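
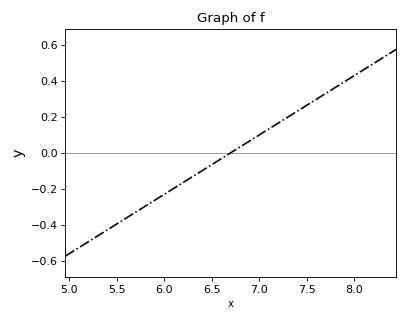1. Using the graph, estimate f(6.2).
-0.16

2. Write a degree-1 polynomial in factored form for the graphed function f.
y = 0.33(x - 6.7)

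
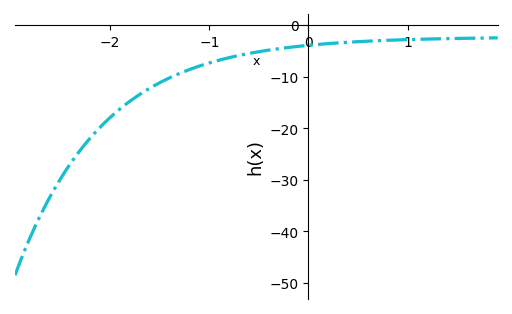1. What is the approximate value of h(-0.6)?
-6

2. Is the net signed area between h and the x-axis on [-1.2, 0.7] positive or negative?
negative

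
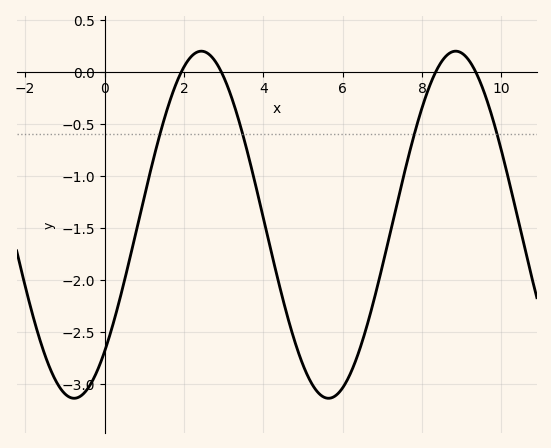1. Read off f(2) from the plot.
0.047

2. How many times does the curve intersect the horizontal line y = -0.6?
4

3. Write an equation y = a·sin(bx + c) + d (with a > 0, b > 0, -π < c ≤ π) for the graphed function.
y = 1.67sin(0.98x - 0.82) - 1.47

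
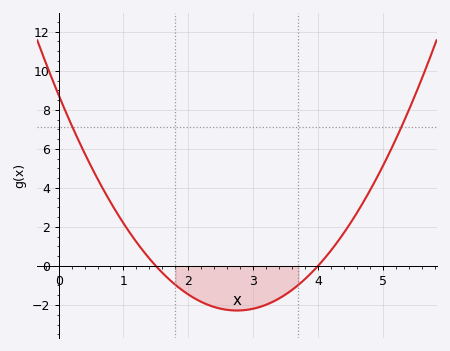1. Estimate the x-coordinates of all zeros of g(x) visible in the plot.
1.5, 4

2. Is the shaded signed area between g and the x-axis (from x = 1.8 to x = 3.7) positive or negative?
negative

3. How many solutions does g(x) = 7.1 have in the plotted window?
2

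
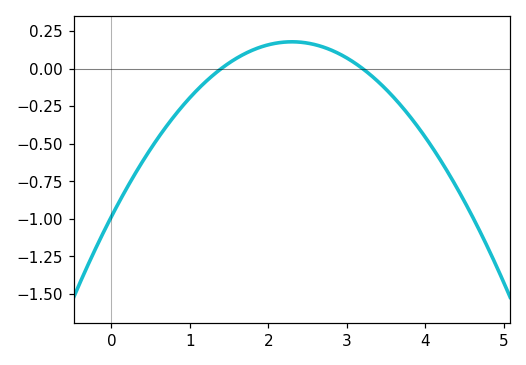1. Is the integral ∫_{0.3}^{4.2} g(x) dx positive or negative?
negative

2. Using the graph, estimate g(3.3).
-0.042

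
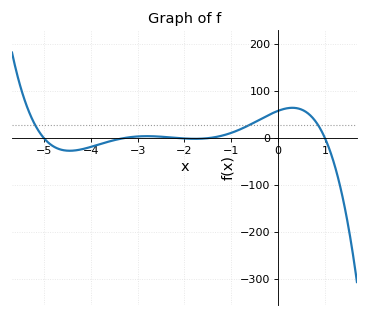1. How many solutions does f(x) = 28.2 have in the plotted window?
3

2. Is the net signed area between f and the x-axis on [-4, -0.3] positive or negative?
positive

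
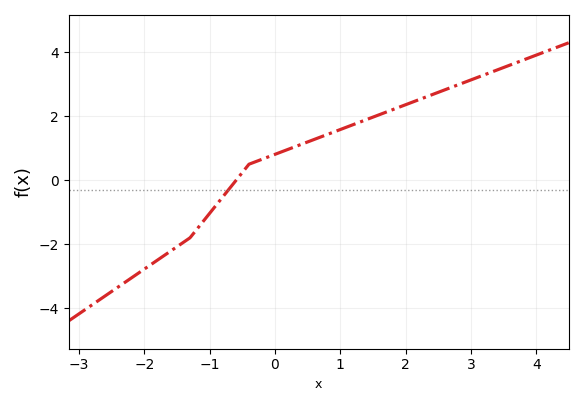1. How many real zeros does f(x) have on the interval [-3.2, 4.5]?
1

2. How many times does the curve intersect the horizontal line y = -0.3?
1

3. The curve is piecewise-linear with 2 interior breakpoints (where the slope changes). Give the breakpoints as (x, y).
(-1.3, -1.8); (-0.4, 0.5)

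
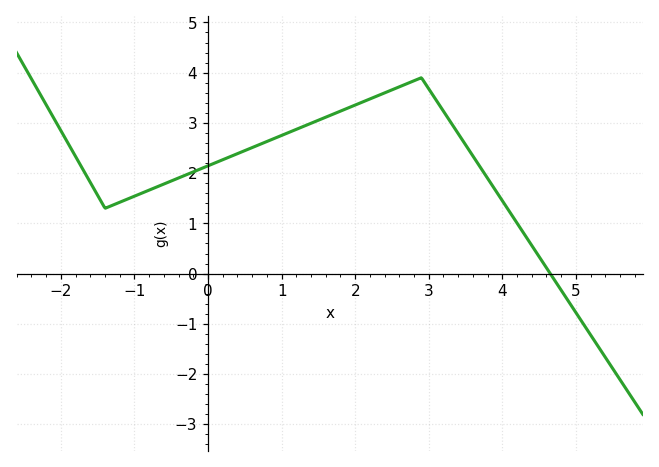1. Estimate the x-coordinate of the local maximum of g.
2.8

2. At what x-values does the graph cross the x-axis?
4.6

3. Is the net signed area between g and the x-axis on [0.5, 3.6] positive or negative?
positive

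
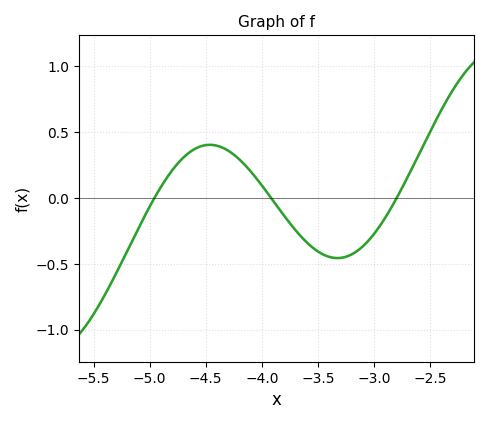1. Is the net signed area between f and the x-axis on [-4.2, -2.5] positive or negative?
negative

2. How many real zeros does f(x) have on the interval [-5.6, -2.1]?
3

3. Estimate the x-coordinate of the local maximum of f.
-4.46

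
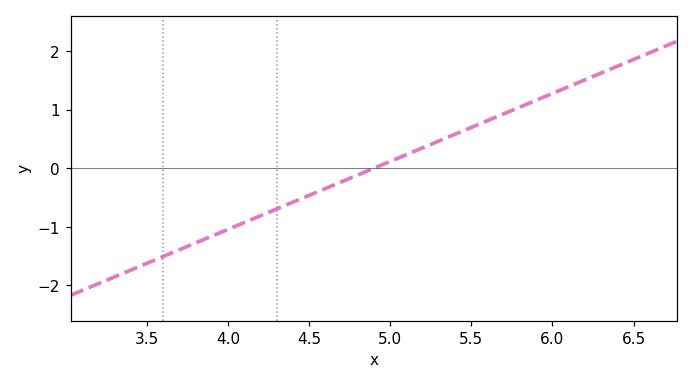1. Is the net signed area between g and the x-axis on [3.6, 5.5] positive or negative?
negative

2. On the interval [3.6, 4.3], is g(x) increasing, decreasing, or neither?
increasing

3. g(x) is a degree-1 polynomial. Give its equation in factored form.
y = 1.16(x - 4.9)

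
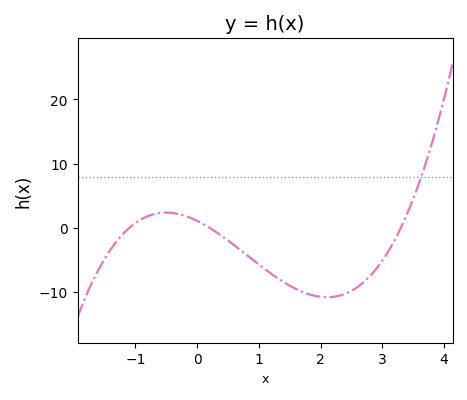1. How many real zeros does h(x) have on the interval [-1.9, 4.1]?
3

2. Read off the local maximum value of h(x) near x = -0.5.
2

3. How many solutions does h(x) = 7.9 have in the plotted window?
1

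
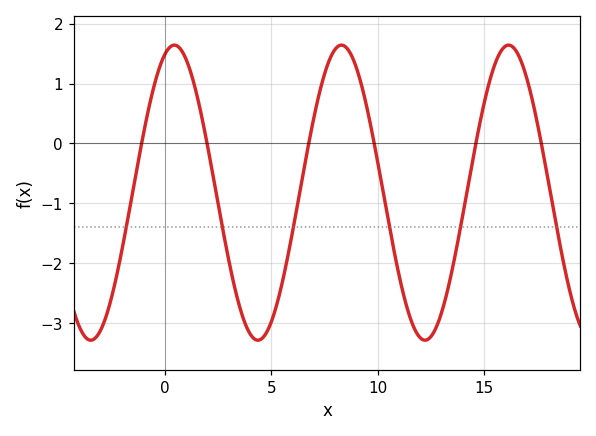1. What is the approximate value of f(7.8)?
1.45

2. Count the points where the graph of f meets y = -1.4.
6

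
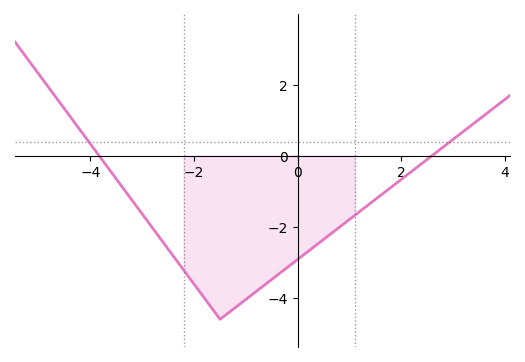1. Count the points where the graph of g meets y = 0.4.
2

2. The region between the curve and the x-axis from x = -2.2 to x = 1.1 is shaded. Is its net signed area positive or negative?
negative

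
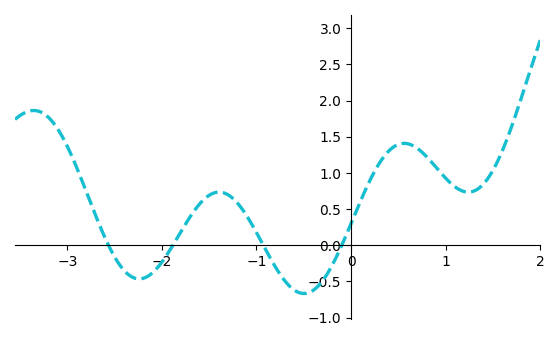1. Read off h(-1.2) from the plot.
0.6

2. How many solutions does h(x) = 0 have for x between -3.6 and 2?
4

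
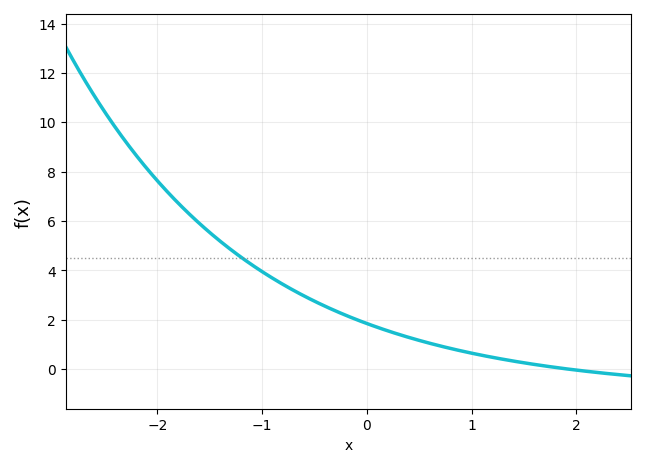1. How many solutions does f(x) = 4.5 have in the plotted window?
1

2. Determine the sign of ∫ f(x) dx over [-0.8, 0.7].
positive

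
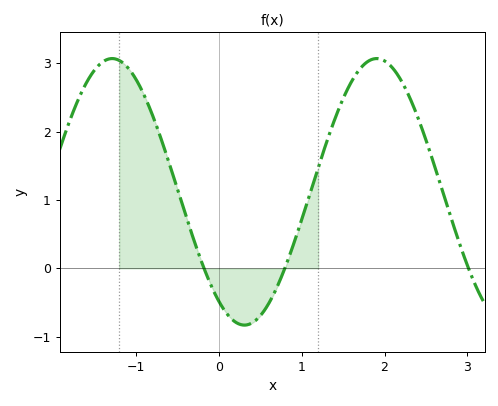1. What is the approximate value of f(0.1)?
-0.665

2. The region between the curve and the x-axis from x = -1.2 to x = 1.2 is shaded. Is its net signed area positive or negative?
positive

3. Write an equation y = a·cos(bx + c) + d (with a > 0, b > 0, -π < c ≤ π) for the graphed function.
y = 1.95cos(1.97x + 2.53) + 1.12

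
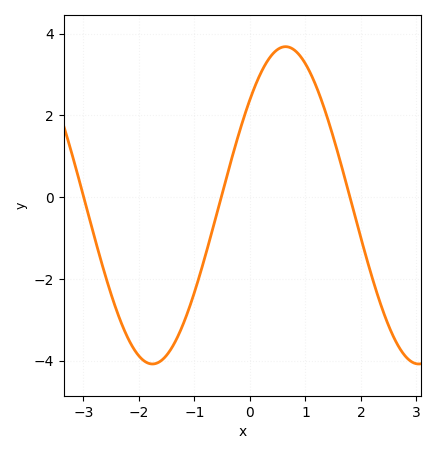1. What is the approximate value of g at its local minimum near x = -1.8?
-4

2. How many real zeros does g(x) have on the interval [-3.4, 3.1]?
3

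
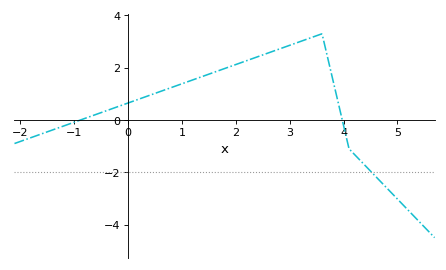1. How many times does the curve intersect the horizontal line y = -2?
1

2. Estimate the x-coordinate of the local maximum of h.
3.6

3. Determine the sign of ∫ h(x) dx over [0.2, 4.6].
positive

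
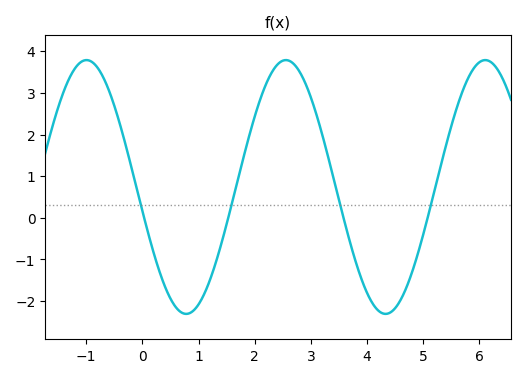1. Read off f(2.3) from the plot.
3.49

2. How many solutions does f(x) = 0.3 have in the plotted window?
4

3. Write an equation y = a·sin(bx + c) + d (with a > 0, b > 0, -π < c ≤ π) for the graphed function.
y = 3.05sin(1.77x - 2.95) + 0.74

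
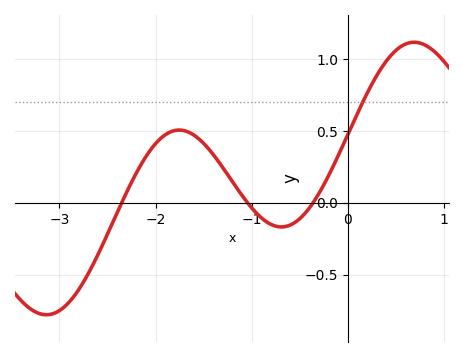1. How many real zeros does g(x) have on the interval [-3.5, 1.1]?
3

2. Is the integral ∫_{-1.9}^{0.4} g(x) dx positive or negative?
positive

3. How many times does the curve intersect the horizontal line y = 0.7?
1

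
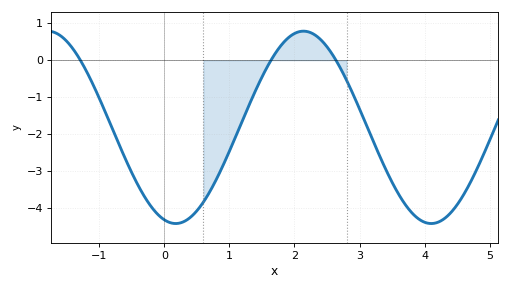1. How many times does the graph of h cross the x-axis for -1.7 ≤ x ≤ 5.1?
3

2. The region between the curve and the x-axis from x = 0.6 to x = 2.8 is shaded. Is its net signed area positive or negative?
negative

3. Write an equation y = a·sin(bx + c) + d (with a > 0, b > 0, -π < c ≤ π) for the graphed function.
y = 2.61sin(1.6x - 1.85) - 1.82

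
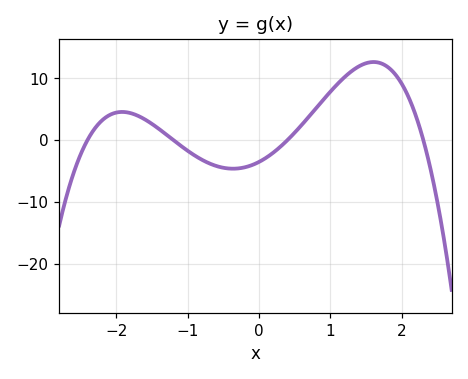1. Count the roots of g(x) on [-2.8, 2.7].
4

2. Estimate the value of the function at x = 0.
-3.5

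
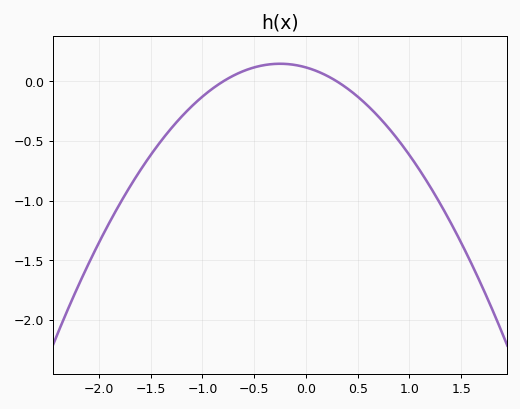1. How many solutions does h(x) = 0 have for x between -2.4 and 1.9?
2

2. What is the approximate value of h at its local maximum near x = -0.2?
0.148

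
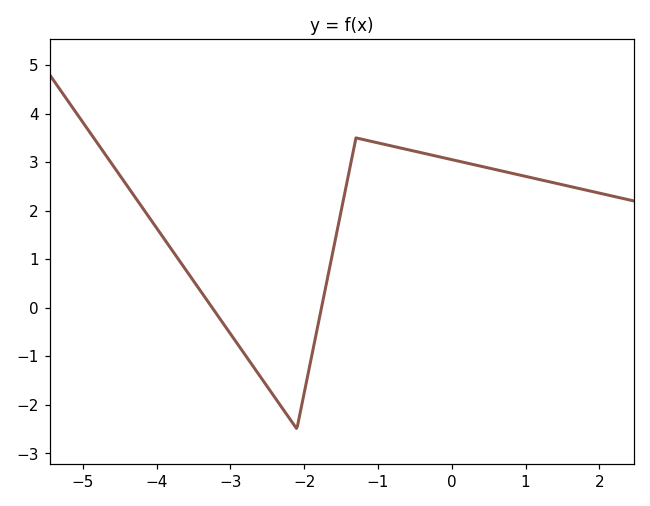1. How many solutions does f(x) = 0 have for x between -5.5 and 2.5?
2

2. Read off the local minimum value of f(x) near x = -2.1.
-2.5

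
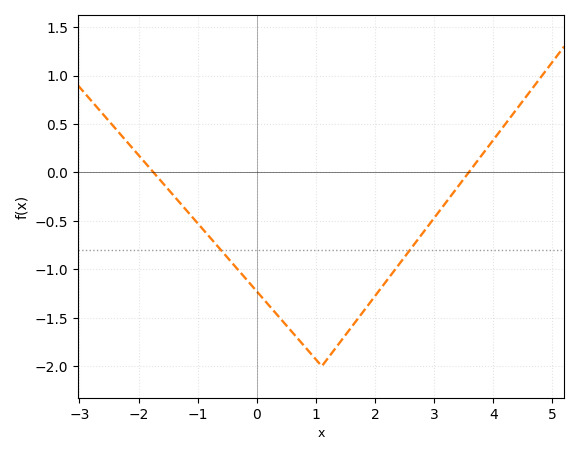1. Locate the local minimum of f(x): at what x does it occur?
1.1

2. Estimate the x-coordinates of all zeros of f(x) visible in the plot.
-1.75, 3.58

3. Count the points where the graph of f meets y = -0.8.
2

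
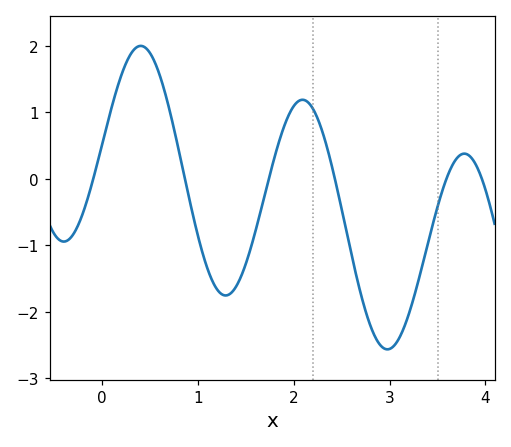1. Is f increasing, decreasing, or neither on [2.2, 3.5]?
neither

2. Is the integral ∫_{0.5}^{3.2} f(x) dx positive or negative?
negative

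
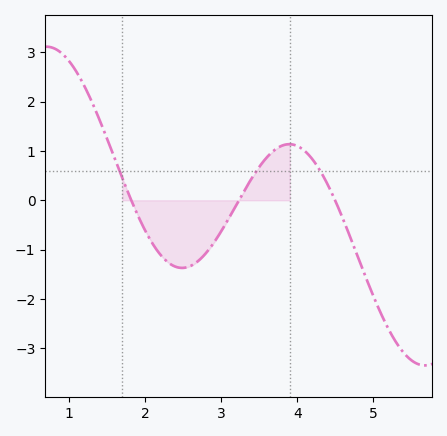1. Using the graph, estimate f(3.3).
0.186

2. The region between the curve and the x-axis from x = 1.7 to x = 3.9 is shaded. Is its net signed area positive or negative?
negative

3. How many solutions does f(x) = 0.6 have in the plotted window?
3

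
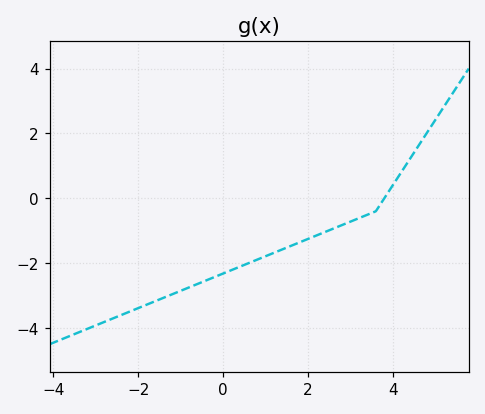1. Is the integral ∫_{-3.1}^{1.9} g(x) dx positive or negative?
negative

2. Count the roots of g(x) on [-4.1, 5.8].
1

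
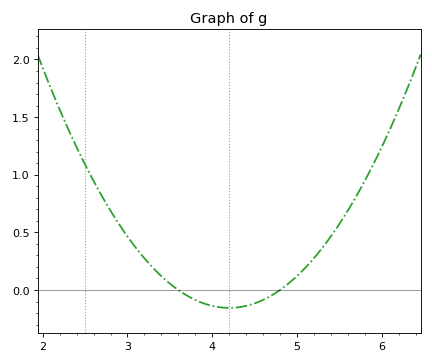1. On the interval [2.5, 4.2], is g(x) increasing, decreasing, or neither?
decreasing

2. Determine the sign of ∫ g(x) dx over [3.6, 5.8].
positive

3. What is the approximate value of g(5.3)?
0.35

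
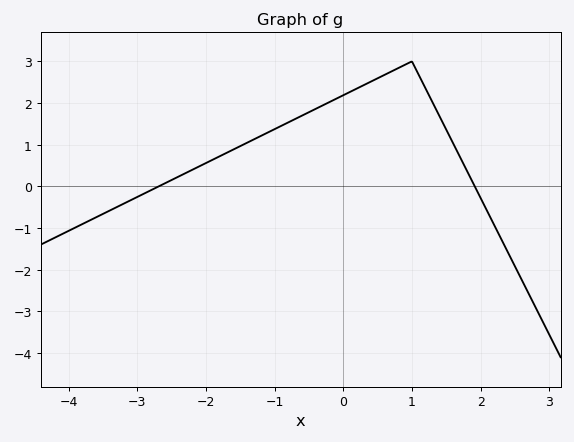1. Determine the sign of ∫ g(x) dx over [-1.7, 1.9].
positive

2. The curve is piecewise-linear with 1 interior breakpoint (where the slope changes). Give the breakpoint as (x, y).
(1, 3)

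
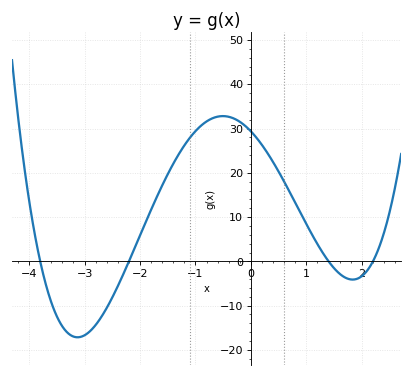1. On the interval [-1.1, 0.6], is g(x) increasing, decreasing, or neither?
neither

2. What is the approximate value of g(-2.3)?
-2.85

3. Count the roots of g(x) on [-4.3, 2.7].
4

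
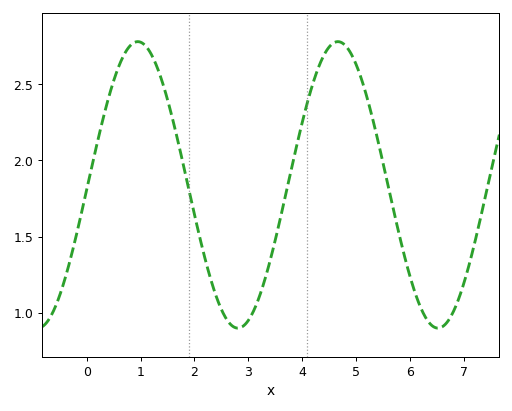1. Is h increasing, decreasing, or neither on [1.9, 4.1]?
neither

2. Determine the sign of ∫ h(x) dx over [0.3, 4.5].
positive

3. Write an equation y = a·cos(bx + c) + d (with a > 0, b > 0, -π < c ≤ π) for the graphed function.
y = 0.94cos(1.69x - 1.6) + 1.84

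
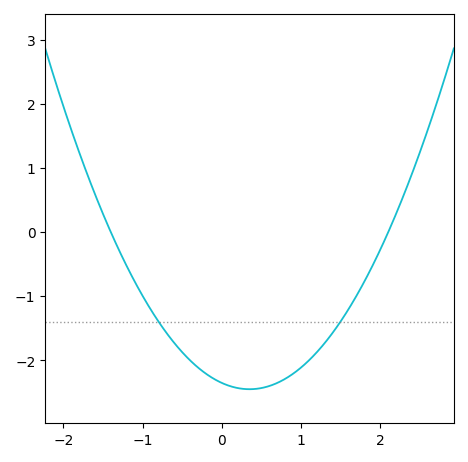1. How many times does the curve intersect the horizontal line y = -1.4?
2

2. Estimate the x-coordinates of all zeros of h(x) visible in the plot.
-1.4, 2.1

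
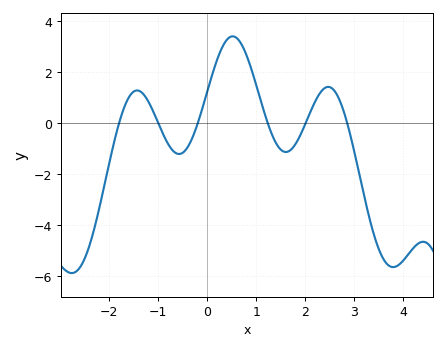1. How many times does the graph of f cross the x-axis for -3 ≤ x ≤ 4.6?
6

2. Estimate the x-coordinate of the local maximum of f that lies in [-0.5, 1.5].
0.6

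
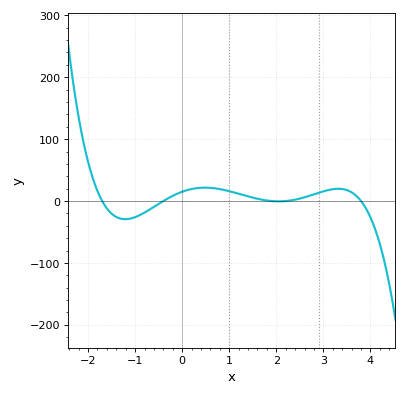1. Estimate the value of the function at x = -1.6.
-12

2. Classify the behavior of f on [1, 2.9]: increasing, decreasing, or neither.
neither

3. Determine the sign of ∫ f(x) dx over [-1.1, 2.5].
positive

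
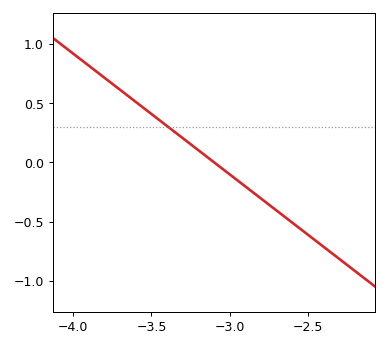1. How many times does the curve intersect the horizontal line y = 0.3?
1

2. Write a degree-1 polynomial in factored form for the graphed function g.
y = -1.02(x + 3.1)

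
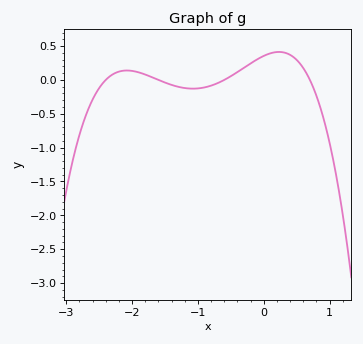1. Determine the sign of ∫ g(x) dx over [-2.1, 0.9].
positive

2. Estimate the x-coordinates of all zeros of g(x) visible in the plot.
-2.4, -1.6, -0.6, 0.7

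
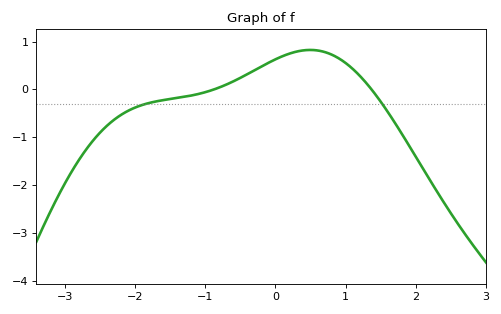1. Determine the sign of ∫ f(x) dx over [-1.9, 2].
positive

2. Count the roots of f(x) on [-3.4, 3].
2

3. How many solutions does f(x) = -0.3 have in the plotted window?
2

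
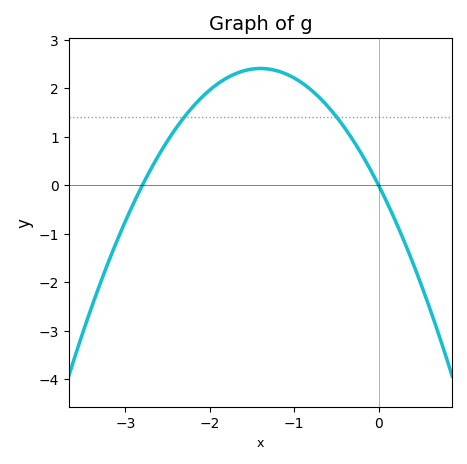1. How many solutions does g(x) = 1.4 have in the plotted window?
2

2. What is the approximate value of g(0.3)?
-1.1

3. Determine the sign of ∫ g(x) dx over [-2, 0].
positive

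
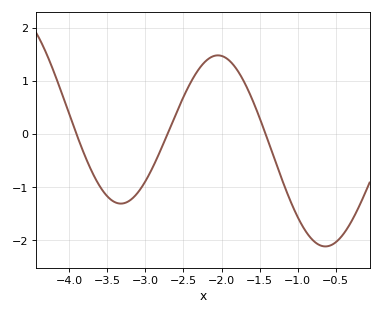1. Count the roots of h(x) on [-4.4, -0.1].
3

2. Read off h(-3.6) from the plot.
-0.979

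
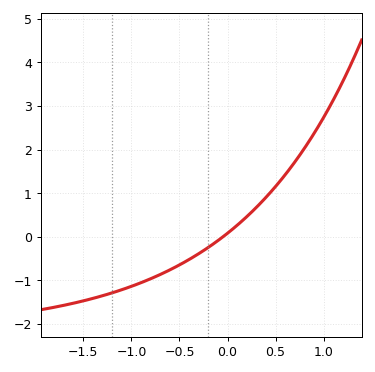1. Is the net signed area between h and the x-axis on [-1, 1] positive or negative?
positive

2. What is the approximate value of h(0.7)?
1.71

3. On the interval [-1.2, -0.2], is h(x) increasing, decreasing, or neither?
increasing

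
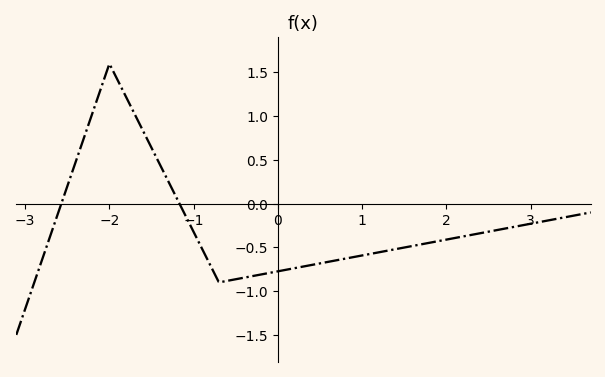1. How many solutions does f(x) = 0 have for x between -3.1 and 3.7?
2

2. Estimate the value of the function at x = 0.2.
-0.75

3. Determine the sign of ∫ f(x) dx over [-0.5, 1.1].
negative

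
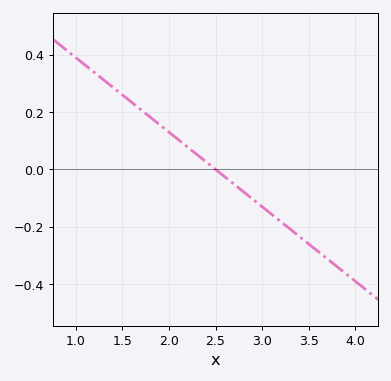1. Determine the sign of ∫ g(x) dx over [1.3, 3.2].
positive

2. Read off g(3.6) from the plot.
-0.286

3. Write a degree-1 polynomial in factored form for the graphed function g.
y = -0.26(x - 2.5)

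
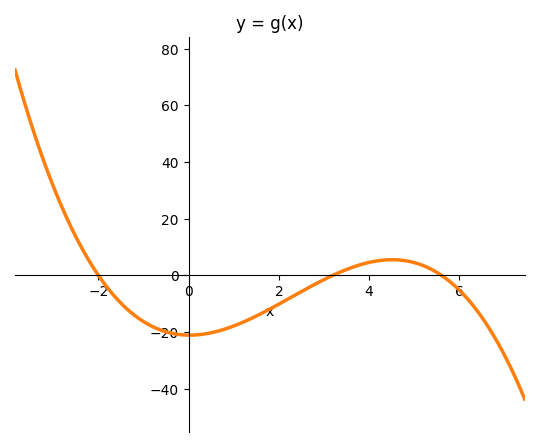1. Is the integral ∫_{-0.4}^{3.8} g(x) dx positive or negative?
negative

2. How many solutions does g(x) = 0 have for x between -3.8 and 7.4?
3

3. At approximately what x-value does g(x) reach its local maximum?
4.51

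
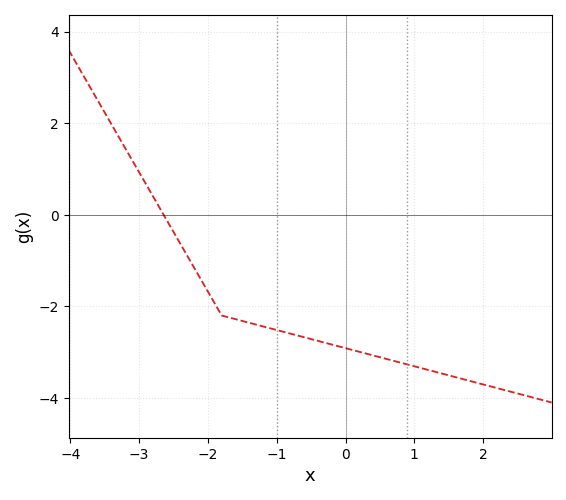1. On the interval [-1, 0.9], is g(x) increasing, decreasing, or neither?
decreasing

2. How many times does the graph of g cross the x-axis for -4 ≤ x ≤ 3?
1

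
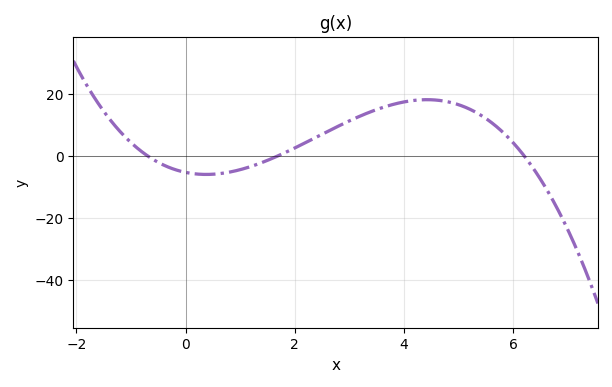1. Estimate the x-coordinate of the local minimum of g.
0.4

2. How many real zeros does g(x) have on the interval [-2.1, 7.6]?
3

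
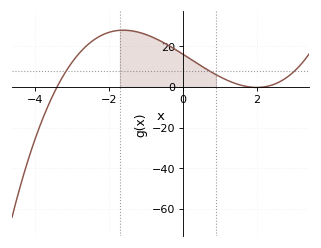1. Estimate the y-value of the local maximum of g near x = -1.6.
27.9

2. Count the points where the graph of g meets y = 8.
3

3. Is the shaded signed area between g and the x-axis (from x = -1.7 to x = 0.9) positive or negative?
positive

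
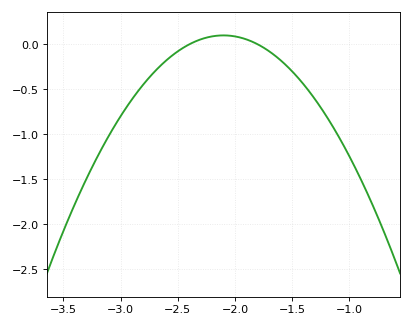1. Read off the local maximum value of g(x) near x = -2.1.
0.1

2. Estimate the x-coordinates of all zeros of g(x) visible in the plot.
-2.4, -1.8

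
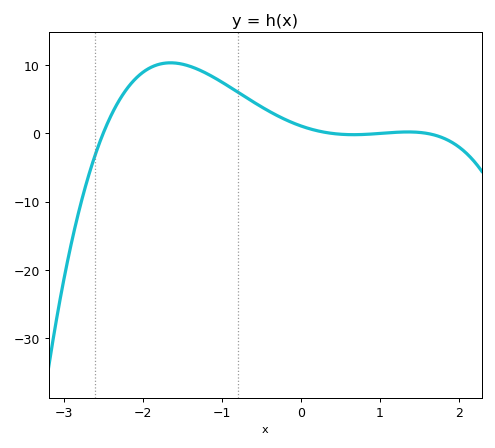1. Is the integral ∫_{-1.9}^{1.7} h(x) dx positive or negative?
positive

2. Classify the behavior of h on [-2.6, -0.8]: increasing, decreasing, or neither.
neither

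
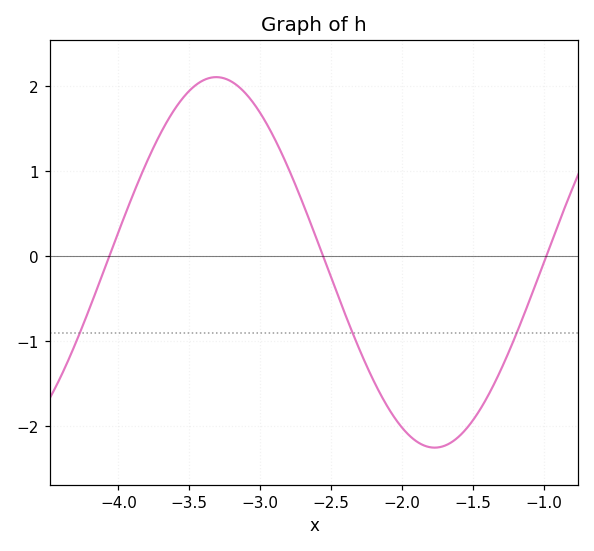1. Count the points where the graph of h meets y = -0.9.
3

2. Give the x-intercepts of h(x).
-4.05, -2.55, -1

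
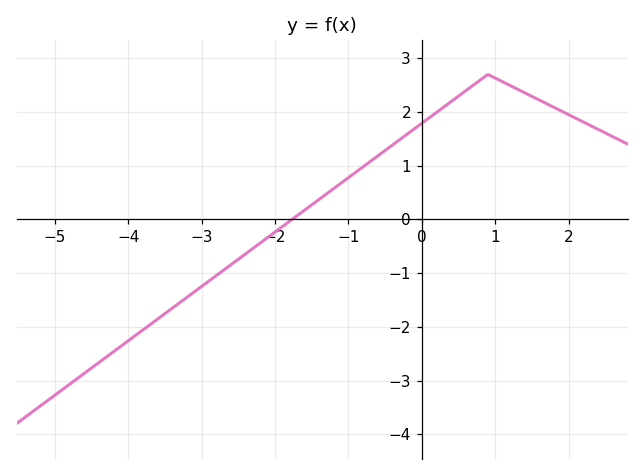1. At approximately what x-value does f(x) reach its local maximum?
1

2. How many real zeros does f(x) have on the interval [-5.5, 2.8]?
1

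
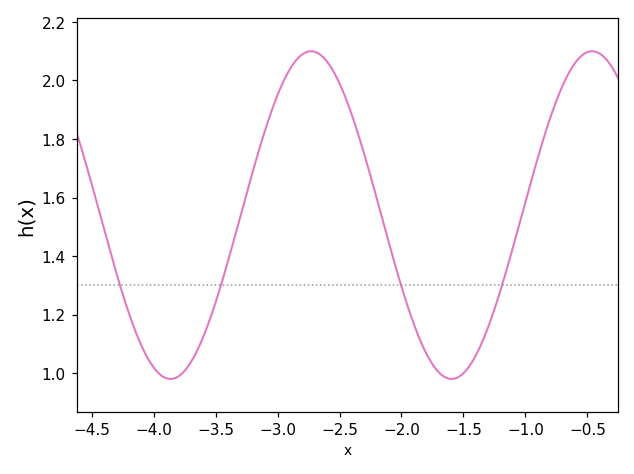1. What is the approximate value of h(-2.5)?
1.99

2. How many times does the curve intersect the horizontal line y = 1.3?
4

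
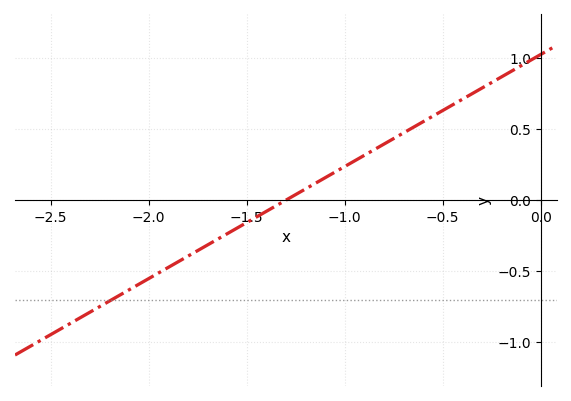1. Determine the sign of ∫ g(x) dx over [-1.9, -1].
negative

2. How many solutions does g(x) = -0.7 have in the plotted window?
1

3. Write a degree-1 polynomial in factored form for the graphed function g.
y = 0.79(x + 1.3)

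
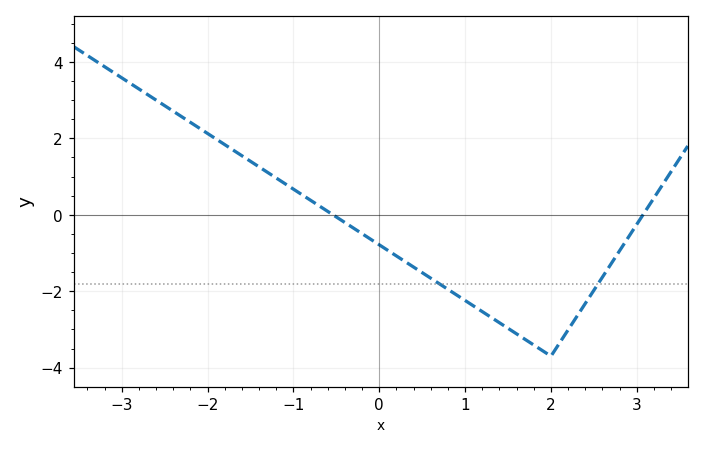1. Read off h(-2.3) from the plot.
2.6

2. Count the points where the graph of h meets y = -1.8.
2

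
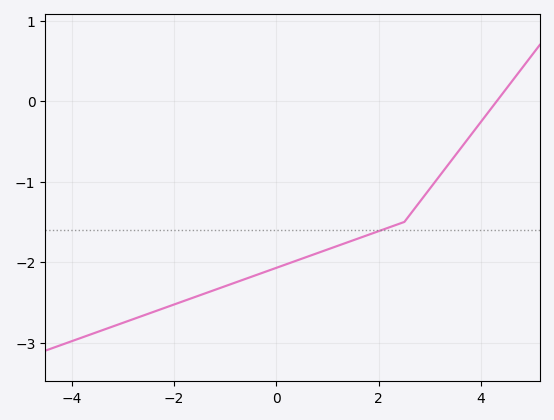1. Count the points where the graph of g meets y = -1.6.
1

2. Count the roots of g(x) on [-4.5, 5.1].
1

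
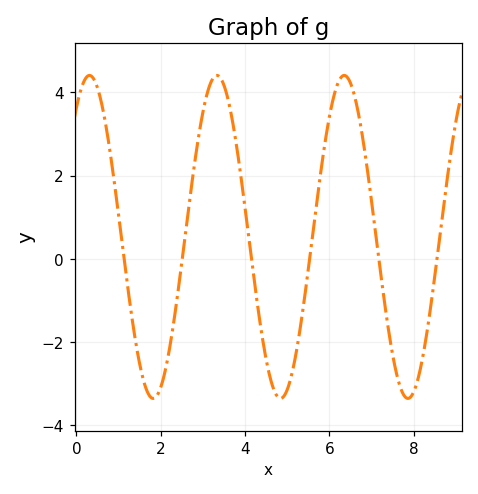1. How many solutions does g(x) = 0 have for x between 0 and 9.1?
6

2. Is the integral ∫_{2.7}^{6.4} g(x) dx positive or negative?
positive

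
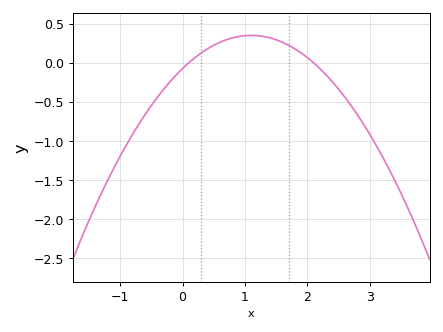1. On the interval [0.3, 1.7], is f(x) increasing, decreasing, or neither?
neither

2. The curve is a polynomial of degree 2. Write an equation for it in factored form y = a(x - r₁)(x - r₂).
y = -0.35(x - 0.1)(x - 2.1)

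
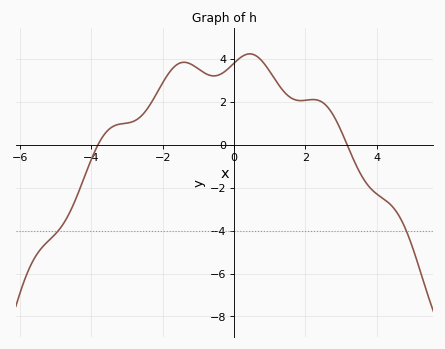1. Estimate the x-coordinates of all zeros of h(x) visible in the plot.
-3.8, 3.2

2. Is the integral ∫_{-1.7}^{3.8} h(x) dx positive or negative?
positive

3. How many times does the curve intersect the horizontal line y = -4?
2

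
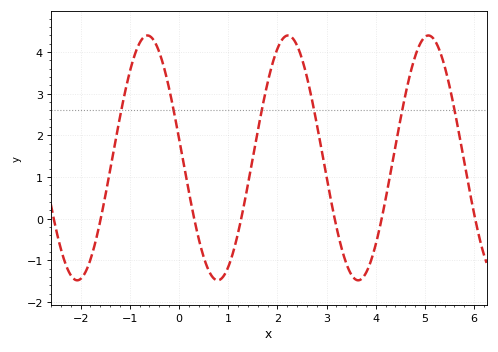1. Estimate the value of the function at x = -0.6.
4.39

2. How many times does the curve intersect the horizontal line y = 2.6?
6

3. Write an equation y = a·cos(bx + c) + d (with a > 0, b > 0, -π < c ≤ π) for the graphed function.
y = 2.94cos(2.2x + 1.41) + 1.46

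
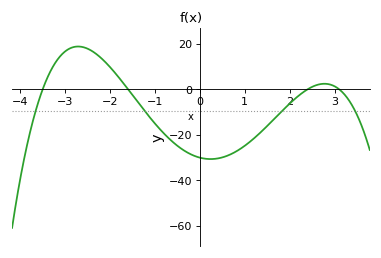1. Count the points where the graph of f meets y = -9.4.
4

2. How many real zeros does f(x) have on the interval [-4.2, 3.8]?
4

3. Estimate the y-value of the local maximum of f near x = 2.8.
2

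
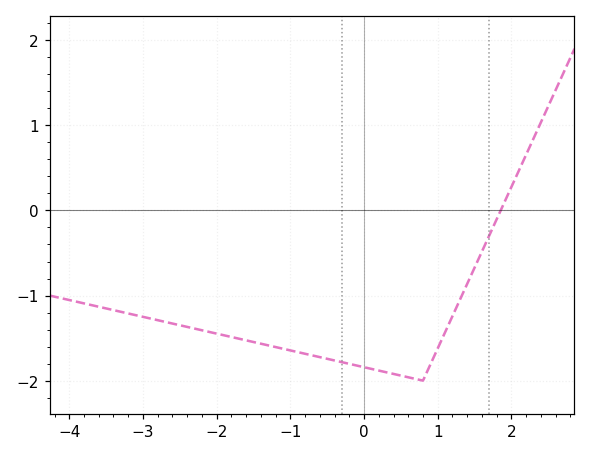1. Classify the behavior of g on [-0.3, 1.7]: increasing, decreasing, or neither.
neither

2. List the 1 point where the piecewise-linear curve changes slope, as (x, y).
(0.8, -2)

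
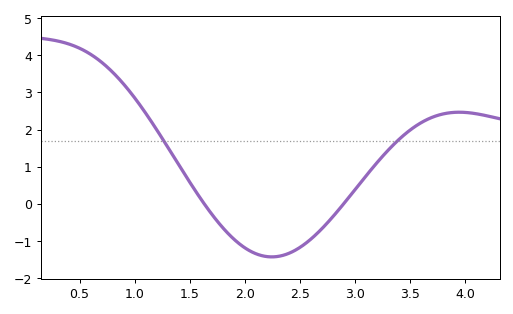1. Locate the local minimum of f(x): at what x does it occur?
2.25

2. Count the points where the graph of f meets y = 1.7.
2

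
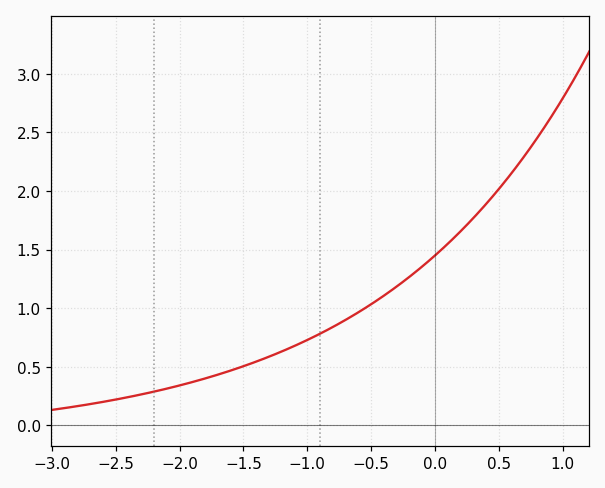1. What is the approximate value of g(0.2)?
1.65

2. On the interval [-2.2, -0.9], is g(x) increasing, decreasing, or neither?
increasing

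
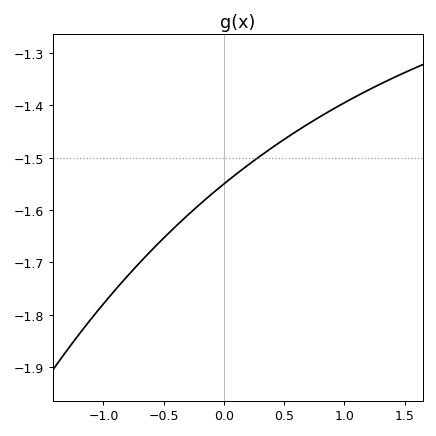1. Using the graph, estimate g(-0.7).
-1.7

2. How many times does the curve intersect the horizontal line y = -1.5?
1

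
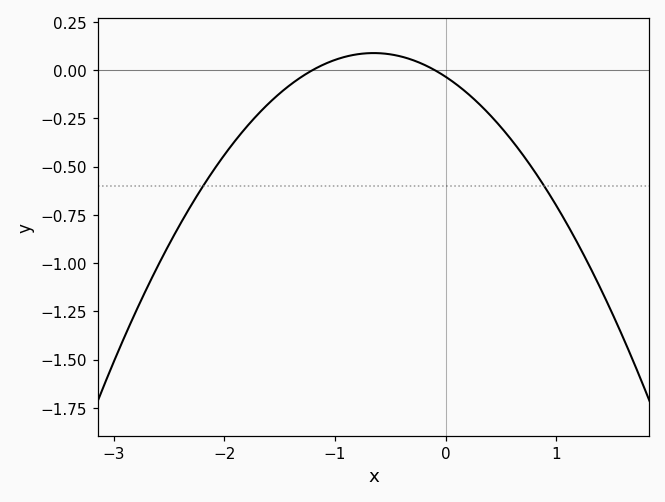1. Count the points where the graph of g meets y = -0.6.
2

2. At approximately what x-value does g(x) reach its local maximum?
-0.65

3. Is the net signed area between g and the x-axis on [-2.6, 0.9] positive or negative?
negative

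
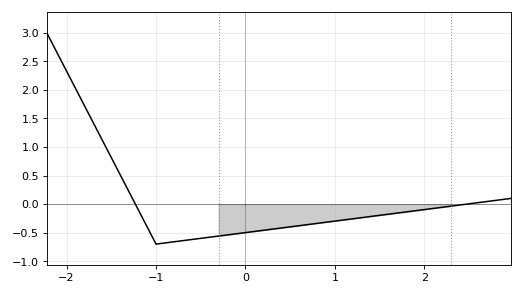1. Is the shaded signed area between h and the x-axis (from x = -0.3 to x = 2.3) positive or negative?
negative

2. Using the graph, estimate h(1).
-0.3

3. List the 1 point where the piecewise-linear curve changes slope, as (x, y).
(-1, -0.7)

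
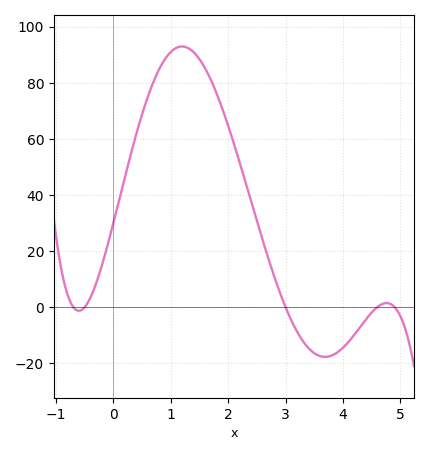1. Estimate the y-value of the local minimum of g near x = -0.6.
-2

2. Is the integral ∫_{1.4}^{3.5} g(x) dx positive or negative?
positive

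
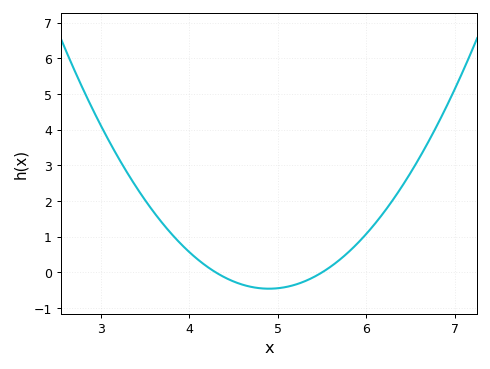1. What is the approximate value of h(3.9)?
0.813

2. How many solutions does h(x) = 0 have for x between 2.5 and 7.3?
2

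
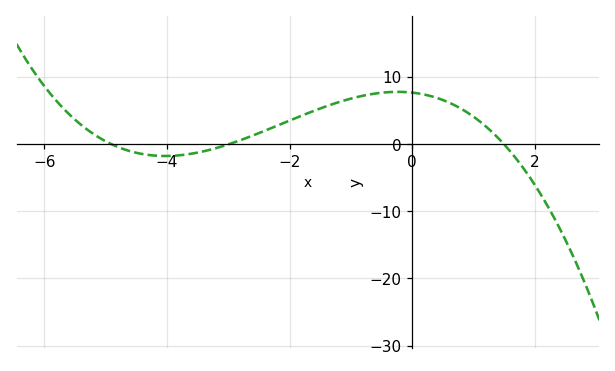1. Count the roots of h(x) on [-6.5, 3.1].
3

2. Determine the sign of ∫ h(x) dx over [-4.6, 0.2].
positive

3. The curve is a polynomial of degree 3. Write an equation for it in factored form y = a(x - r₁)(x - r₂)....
y = -0.35(x + 4.9)(x + 3)(x - 1.5)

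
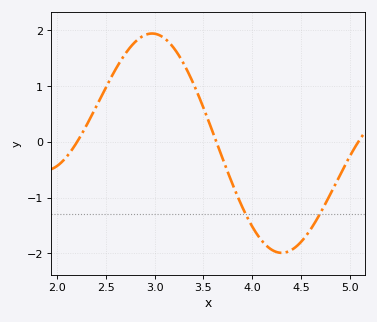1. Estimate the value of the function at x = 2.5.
0.972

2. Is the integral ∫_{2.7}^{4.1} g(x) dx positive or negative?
positive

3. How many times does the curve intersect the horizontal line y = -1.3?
2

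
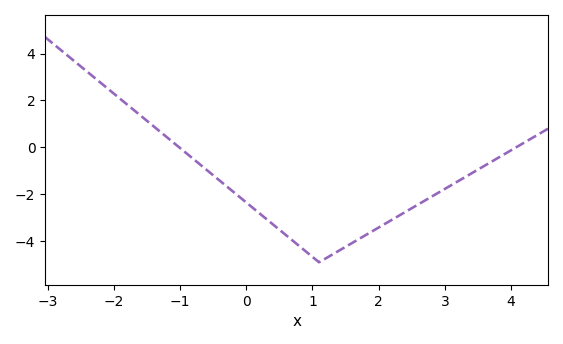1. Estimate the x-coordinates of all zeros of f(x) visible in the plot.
-1.01, 4.08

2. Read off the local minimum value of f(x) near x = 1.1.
-4.9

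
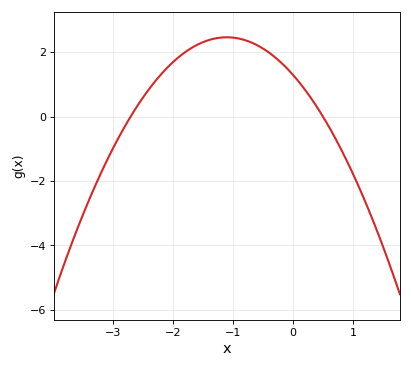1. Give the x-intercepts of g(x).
-2.7, 0.5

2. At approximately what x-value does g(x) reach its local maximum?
-1.1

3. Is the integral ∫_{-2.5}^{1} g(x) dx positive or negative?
positive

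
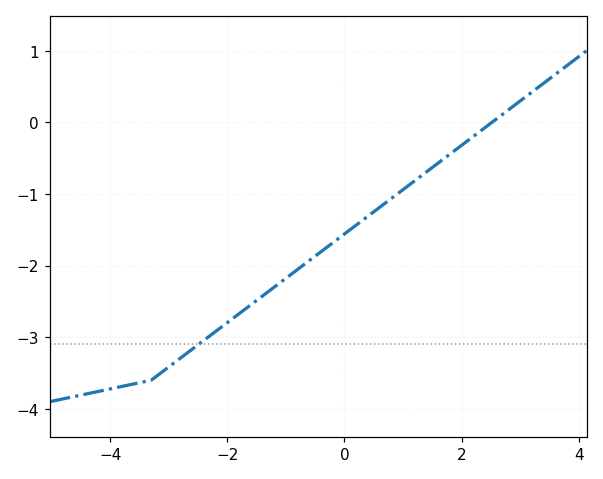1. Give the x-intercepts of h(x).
2.52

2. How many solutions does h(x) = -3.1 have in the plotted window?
1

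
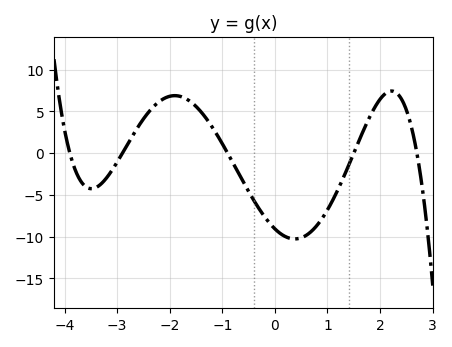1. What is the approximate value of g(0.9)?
-7.8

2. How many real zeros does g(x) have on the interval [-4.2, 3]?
5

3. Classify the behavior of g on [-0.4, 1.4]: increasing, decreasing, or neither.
neither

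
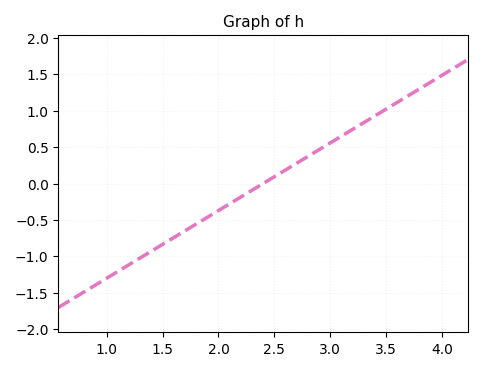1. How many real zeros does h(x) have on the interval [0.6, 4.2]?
1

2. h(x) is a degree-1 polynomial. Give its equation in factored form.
y = 0.93(x - 2.4)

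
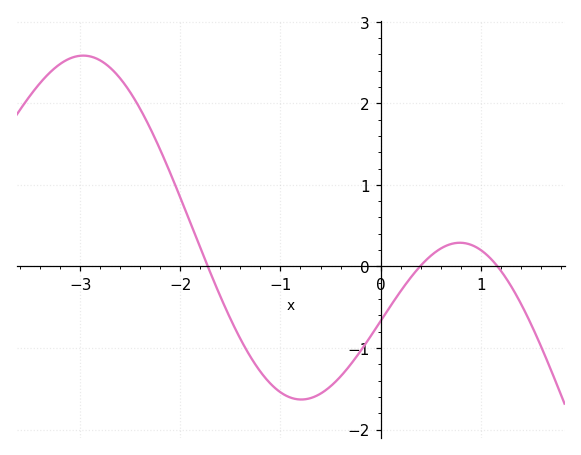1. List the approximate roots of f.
-1.73, 0.394, 1.17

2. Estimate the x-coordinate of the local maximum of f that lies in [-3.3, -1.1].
-2.97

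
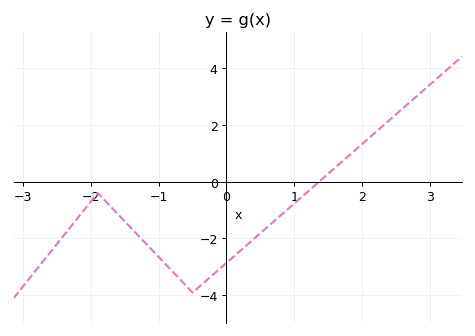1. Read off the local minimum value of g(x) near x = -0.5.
-3.9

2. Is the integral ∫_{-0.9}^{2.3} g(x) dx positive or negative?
negative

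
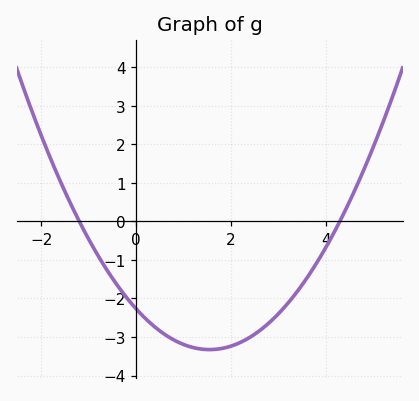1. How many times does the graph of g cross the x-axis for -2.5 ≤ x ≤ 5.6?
2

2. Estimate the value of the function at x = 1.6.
-3.33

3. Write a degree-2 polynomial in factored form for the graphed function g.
y = 0.44(x + 1.2)(x - 4.3)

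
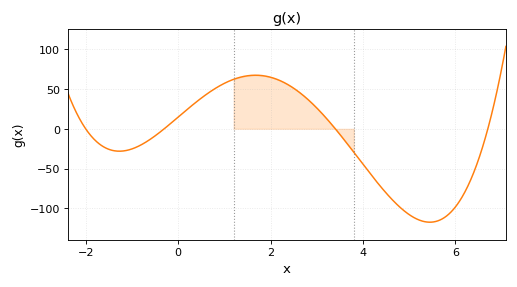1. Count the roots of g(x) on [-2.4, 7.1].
4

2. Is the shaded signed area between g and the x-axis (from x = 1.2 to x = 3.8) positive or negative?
positive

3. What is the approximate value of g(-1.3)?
-28.2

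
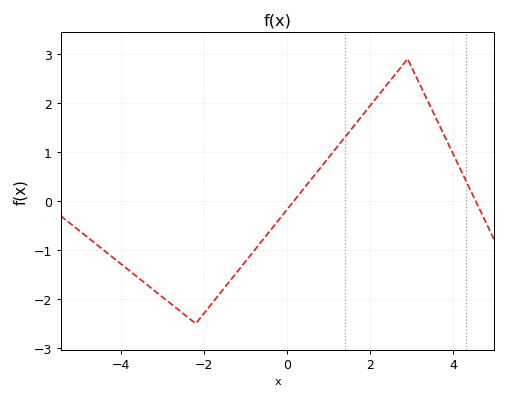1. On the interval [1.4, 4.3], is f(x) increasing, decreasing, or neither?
neither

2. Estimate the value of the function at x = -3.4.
-1.69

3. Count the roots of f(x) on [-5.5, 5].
2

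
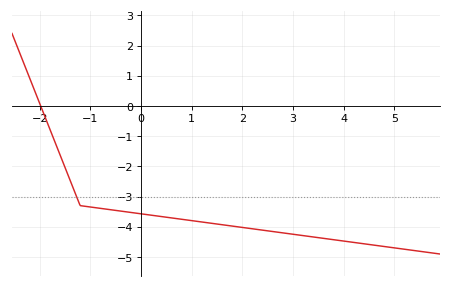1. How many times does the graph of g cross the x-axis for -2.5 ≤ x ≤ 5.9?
1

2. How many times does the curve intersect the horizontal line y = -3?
1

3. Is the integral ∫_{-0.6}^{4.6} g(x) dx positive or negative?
negative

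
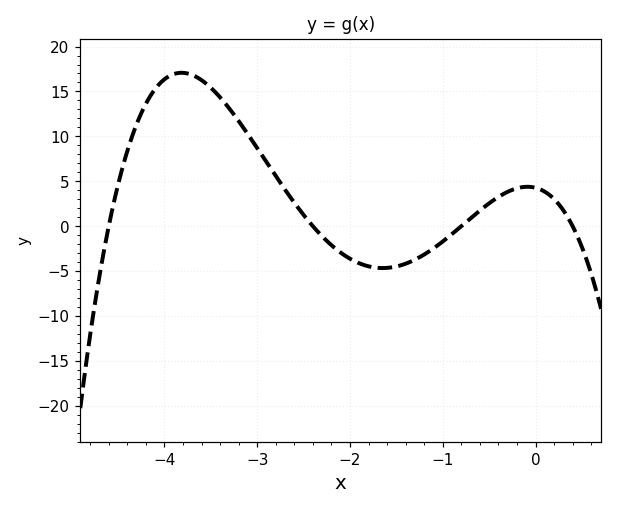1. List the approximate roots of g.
-4.6, -2.4, -0.8, 0.4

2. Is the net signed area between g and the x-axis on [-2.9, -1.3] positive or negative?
negative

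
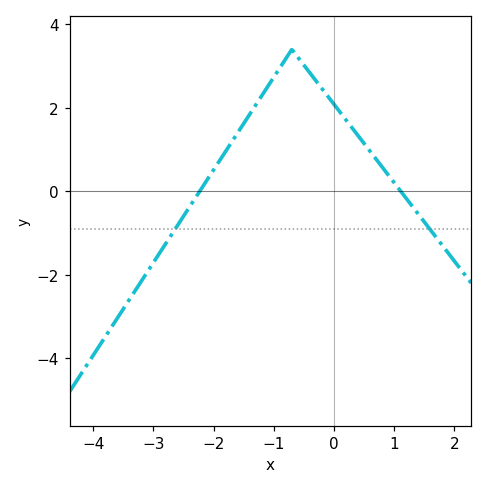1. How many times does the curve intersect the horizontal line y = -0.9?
2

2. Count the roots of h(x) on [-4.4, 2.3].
2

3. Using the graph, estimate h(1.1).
0.02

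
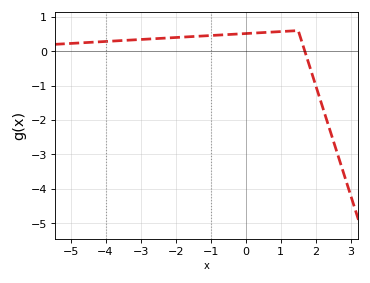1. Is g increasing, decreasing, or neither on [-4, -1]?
increasing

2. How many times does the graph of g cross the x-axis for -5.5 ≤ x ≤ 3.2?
1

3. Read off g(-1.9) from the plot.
0.4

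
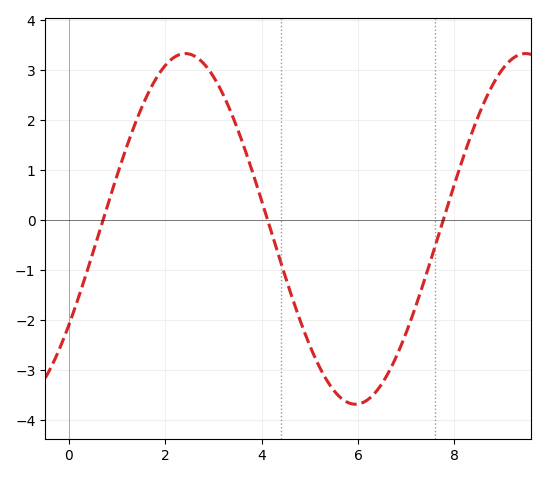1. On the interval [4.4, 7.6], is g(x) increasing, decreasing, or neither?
neither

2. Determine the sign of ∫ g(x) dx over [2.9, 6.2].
negative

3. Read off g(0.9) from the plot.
0.587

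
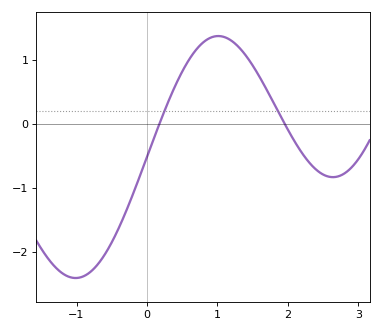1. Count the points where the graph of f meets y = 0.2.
2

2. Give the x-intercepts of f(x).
0.177, 1.96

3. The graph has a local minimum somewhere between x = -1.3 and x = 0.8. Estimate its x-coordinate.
-1.01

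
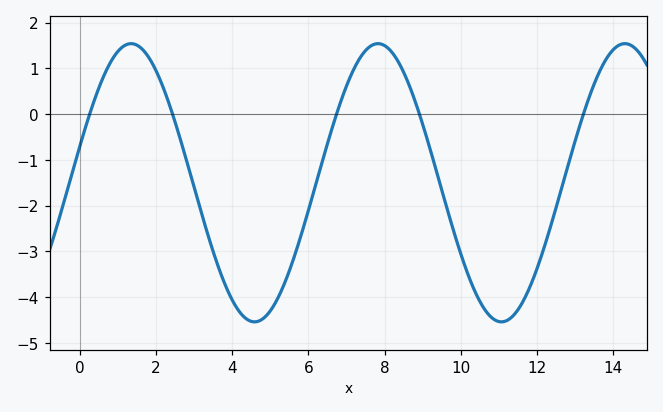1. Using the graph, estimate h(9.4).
-1.36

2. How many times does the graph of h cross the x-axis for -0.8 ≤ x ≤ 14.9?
5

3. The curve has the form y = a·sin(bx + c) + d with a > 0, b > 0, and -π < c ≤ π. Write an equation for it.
y = 3.04sin(0.97x + 0.262) - 1.5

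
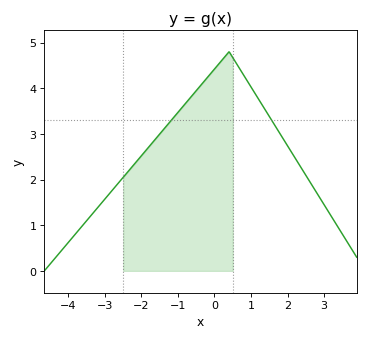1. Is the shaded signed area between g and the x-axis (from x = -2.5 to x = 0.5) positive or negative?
positive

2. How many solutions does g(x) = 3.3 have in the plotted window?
2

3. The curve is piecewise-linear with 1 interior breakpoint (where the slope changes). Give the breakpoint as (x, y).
(0.4, 4.8)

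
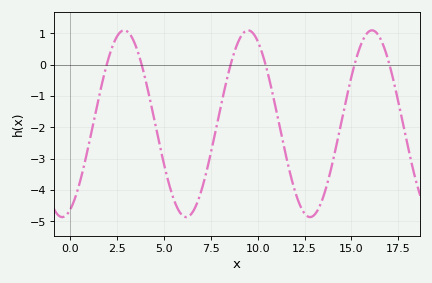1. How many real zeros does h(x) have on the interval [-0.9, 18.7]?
6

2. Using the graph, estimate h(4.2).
-1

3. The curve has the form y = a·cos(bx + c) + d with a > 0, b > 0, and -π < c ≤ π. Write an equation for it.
y = 2.98cos(0.95x - 2.7) - 1.88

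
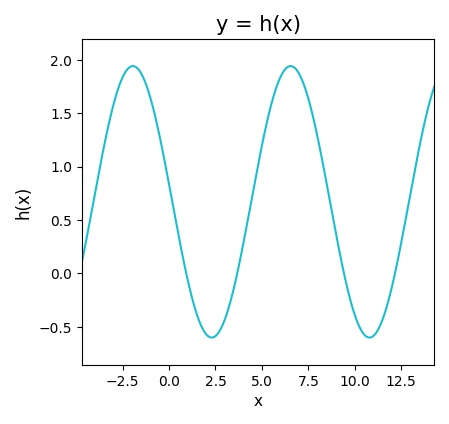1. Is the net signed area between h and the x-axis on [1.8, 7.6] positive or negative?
positive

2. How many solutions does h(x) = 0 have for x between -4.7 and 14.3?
4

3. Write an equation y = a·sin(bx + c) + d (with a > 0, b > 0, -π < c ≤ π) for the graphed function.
y = 1.27sin(0.74x + 3.01) + 0.67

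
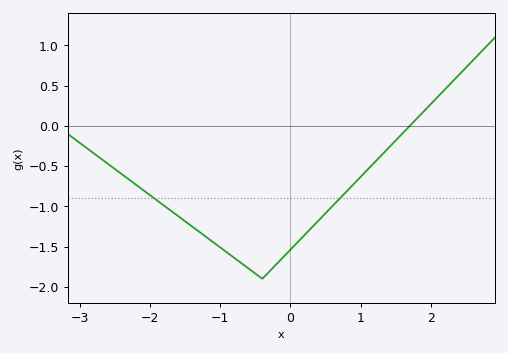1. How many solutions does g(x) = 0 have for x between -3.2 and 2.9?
1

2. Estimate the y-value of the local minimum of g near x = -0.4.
-1.9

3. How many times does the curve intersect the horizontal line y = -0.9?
2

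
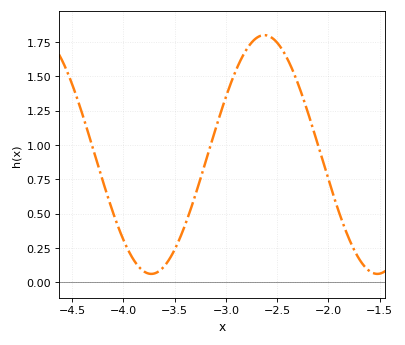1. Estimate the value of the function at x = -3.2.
0.88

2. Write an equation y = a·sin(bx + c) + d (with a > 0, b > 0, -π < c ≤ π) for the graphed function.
y = 0.87sin(2.9x + 2.8) + 0.93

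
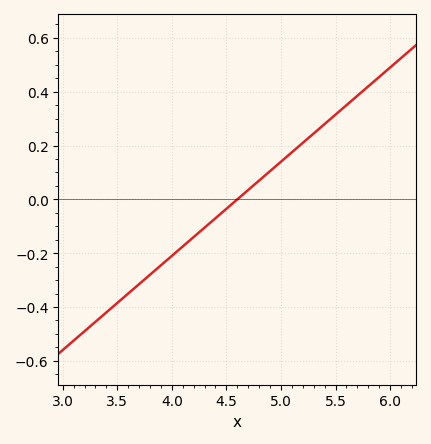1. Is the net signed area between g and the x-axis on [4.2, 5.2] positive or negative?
positive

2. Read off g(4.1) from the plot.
-0.18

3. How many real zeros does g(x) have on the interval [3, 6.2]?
1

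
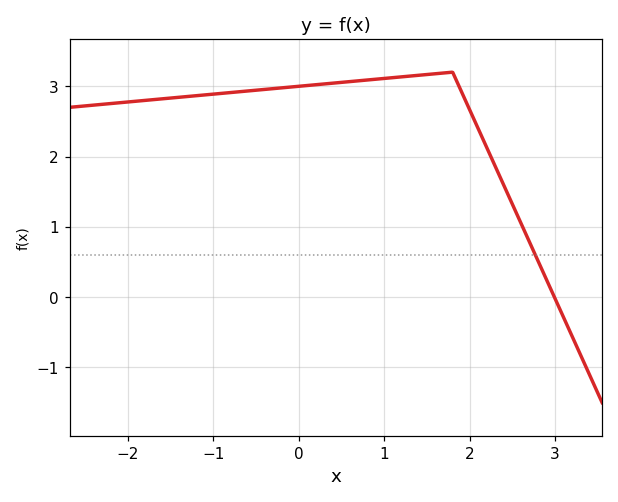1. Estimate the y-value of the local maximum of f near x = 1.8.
3.2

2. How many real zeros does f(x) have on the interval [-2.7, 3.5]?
1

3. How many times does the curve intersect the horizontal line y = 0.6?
1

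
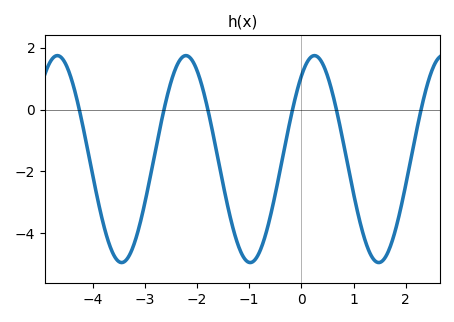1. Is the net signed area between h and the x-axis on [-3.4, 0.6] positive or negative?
negative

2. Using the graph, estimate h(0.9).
-1.9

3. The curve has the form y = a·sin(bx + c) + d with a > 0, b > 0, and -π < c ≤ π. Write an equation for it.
y = 3.34sin(2.5x + 0.93) - 1.6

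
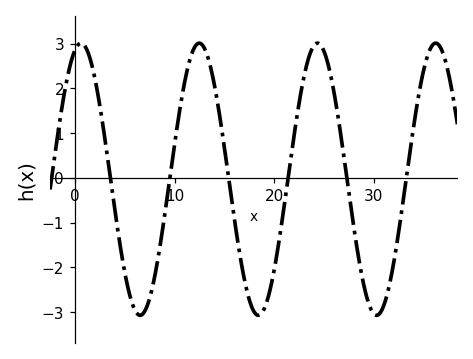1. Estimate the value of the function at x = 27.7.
-0.675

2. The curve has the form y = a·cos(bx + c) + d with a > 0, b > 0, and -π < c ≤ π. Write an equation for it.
y = 3.04cos(0.53x - 0.33) - 0.03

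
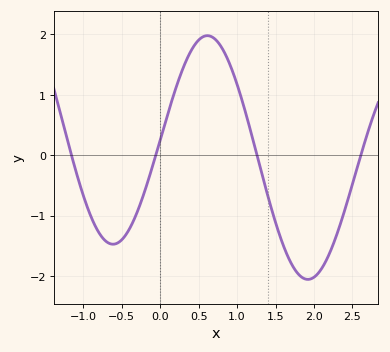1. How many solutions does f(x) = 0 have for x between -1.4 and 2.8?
4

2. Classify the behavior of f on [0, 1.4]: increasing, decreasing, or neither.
neither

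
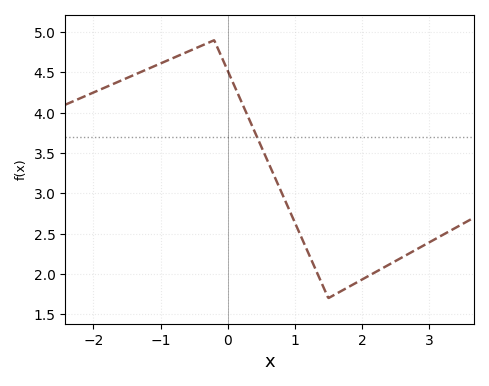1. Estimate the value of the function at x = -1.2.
4.55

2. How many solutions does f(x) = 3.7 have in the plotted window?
1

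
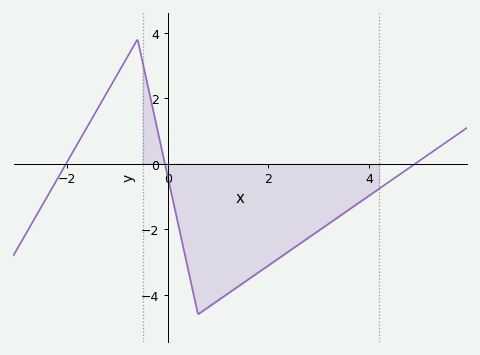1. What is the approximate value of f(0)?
-0.4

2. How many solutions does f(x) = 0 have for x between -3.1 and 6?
3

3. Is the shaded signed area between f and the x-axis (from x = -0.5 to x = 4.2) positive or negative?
negative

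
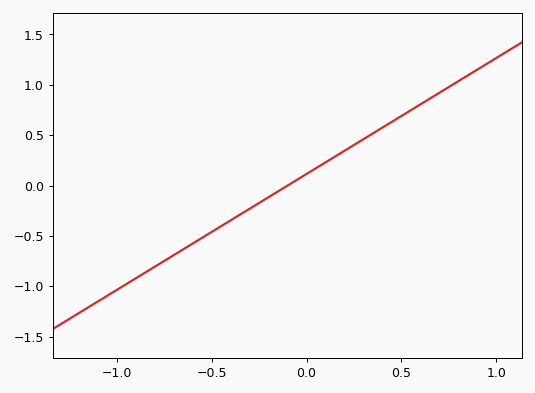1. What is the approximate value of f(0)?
0.115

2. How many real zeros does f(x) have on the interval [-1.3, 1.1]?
1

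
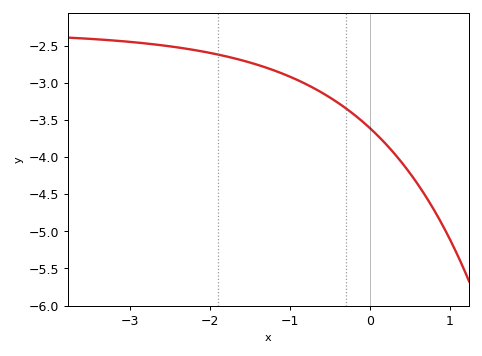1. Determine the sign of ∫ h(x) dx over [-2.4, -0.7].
negative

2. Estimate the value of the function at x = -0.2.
-3.45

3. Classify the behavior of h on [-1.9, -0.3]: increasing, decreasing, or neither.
decreasing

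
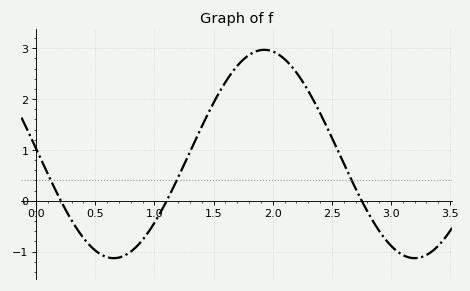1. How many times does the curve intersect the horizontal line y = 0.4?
3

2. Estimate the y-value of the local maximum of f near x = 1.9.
2.97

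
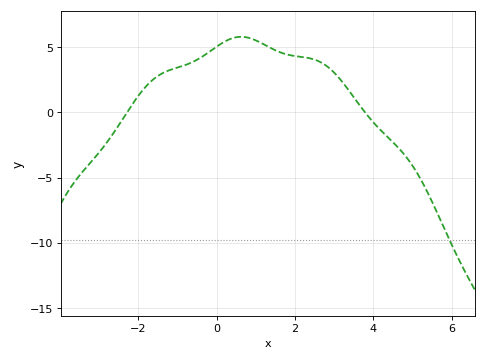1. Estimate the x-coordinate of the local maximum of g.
0.625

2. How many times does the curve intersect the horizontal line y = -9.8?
1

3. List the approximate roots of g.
-2.29, 3.79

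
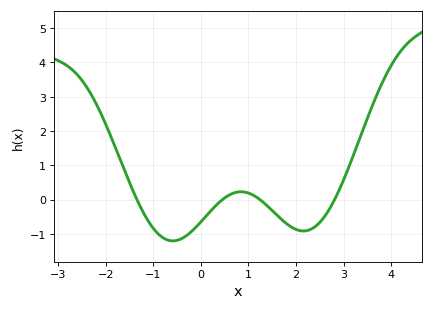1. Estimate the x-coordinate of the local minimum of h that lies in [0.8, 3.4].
2.2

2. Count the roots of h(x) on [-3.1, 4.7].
4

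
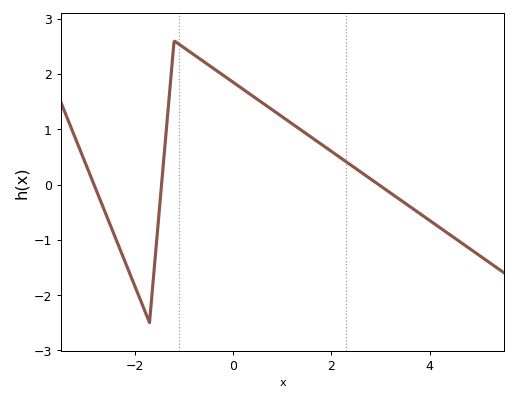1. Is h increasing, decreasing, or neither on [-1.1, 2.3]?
decreasing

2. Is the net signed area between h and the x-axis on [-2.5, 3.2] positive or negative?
positive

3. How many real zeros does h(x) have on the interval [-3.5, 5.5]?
3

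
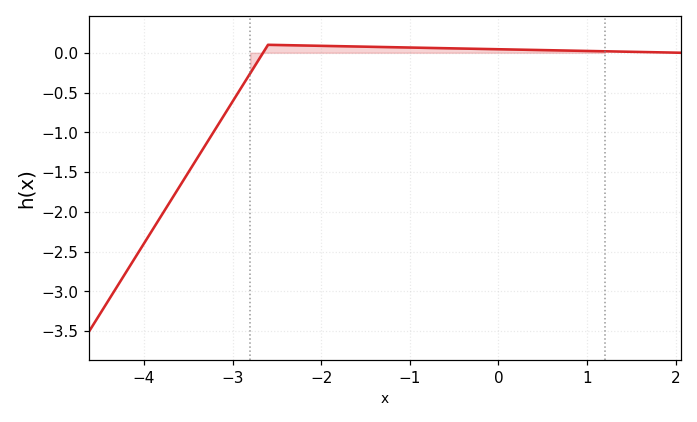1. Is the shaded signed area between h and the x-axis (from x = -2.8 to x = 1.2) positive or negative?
positive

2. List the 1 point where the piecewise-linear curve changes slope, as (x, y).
(-2.6, 0.1)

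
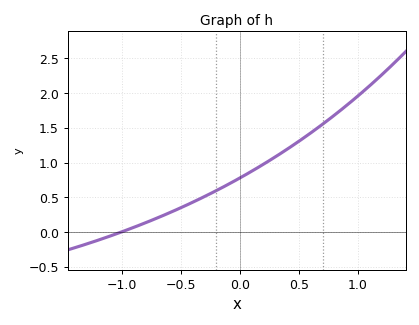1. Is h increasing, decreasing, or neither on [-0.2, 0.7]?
increasing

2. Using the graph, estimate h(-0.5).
0.35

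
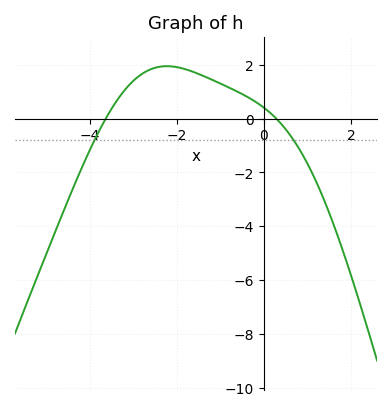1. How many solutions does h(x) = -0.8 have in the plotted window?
2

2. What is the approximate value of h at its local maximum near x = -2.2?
2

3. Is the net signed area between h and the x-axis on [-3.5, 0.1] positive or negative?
positive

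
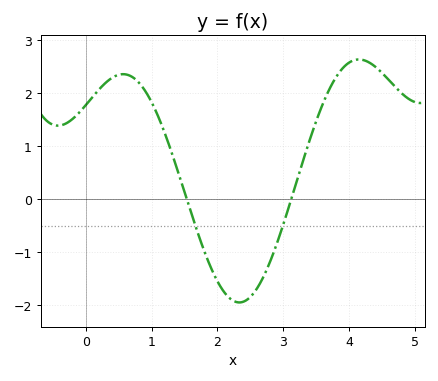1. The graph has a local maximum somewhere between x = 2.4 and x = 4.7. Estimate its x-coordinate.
4.2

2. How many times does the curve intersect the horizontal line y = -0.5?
2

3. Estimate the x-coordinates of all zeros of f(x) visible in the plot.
1.5, 3.1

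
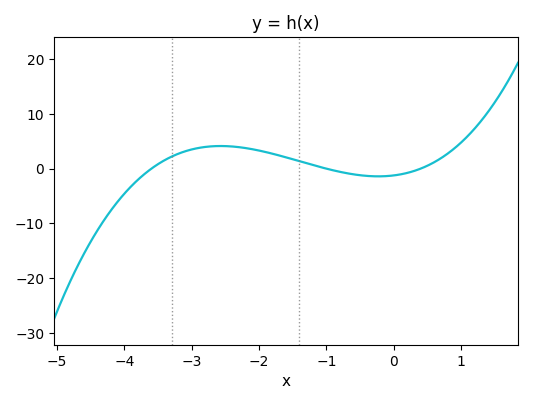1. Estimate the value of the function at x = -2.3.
4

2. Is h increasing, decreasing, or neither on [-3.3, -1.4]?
neither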